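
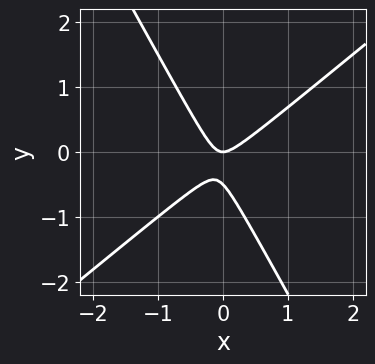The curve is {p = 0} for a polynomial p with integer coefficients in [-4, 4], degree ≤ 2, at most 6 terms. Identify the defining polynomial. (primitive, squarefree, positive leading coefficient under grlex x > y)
The degree is 2 — the shape is more complex than any degree-1 curve.
From the axis intercepts and sections: it meets the y-axis at y = 0 (among the integer gridlines); it crosses the x-axis at the gridline x = 0.
Together with the visible shape, these determine p as stated.

3*x^2 - 2*x*y - 2*y^2 - y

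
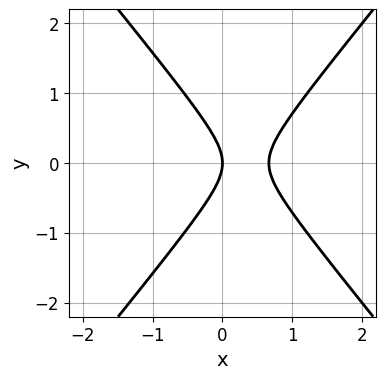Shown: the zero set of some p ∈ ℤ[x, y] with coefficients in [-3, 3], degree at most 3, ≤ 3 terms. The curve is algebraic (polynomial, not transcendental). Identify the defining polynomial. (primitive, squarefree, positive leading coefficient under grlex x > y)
(a) Degree: no degree-1 curve has this shape, so deg p = 2.
(b) Symmetries: mirror symmetry y ↦ −y ⇒ only even powers of y.
(c) Reading off the gridlines: one y-axis crossing is at y = 0; it crosses the x-axis at the gridline x = 0.
(d) Fitting integer coefficients to these (and the overall shape) gives p.

3*x^2 - 2*y^2 - 2*x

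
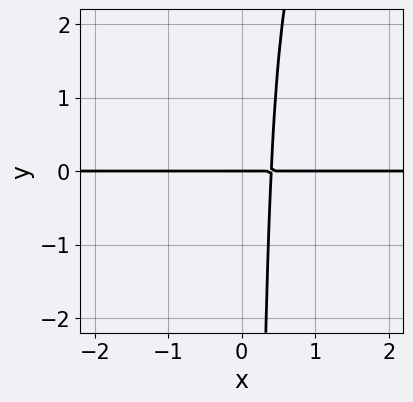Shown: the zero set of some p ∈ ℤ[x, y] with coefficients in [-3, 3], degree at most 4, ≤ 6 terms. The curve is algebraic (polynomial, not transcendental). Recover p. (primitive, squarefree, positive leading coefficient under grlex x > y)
3*x^3*y - x^2*y^2 + 2*x*y - y

First, deg p = 4.
Then, from the axis intercepts and sections: one y-axis crossing is at y = 0; every point of the x-axis in the box is on the curve.
Finally, putting this together gives p.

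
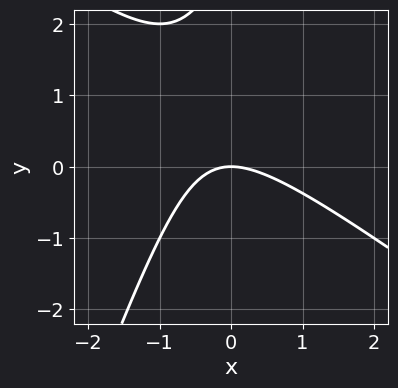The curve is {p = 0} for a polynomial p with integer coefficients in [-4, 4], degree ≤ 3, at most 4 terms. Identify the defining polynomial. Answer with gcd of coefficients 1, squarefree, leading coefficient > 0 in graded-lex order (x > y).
1. The degree is 2 — a generic line meets the curve in up to 2 points.
2. Against the integer gridlines: it meets the x-axis at x = 0 (among the integer gridlines); it meets the y-axis at y = 0 (among the integer gridlines).
3. These observations pin down the coefficients.

2*x^2 + 2*x*y - y^2 + 3*y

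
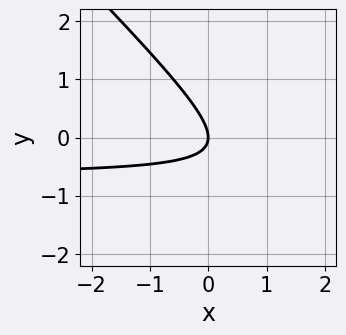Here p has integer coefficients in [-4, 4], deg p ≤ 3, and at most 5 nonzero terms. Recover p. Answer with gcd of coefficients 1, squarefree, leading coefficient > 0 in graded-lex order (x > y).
3*x*y + 3*y^2 + 2*x

deg p = 2. The shape is more complex than any degree-1 curve.
Checking where it meets the axes: one y-axis crossing is at y = 0; one x-axis crossing is at x = 0.
Together with the visible shape, these determine p as stated.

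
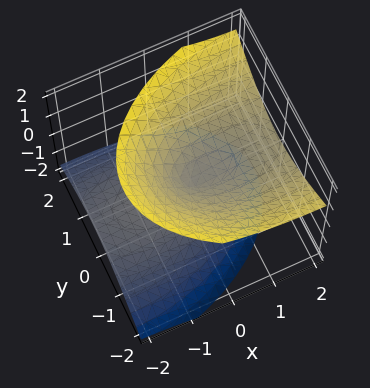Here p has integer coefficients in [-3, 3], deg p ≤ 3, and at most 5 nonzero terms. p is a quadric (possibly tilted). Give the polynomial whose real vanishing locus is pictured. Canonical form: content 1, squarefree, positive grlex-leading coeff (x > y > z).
x^2 - 3*x*z + 3*y^2 + y*z - 3*z^2

(a) Degree: no degree-1 surface has this shape, so deg p = 2.
(b) From the axis intercepts and sections: it meets the z-axis at z = 0 (among the integer gridlines); it crosses the y-axis at the gridline y = 0.
(c) Matching integer coefficients to the picture gives p.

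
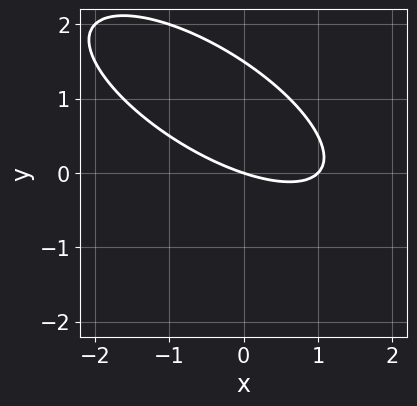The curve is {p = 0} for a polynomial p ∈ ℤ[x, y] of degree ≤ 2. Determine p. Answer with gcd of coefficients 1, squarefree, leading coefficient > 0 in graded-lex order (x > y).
x^2 + 2*x*y + 2*y^2 - x - 3*y

(a) deg p = 2. No degree-1 curve has this shape.
(b) From the visible intercepts: the x-axis gridline crossings are at x ∈ {0, 1}; one y-axis crossing is at y = 0.
(c) Together with the visible shape, these determine p as stated.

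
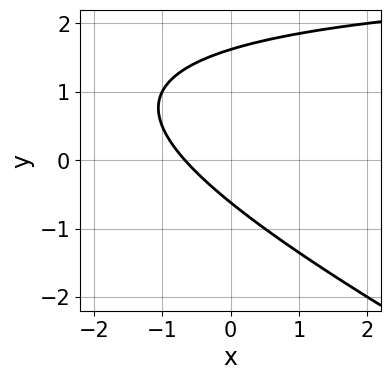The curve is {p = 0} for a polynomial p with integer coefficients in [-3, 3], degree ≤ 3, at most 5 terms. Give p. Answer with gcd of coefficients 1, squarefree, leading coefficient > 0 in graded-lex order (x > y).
x*y + 2*y^2 - 3*x - 2*y - 2

deg p = 2.
The integer polynomial consistent with all of this is the stated p.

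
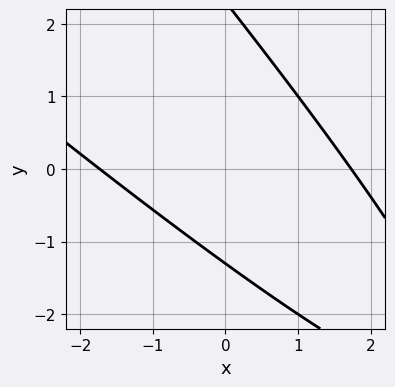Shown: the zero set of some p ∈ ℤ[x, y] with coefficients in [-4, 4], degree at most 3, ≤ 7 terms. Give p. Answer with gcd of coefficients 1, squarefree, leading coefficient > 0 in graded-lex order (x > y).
x^2 + 2*x*y + y^2 - y - 3

First, degree: no degree-1 curve has this shape, so deg p = 2.
Finally, solving for integer coefficients yields p as stated.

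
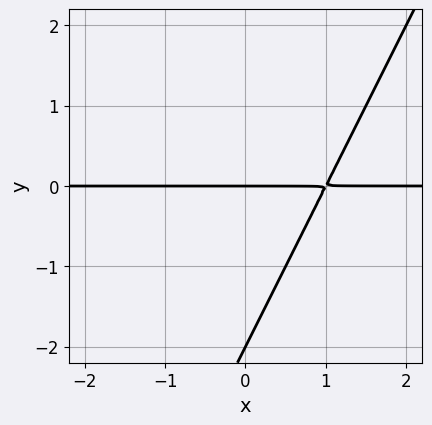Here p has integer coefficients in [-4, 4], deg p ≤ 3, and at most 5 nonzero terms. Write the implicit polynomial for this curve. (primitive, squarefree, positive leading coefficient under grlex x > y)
First, the degree is 2 — a generic line meets the curve in up to 2 points.
Next, from the axis intercepts and sections: the visible x-axis segment lies entirely on the curve; the y-axis gridline crossings are at y ∈ {-2, 0}.
Finally, the integer polynomial consistent with all of this is the stated p.

2*x*y - y^2 - 2*y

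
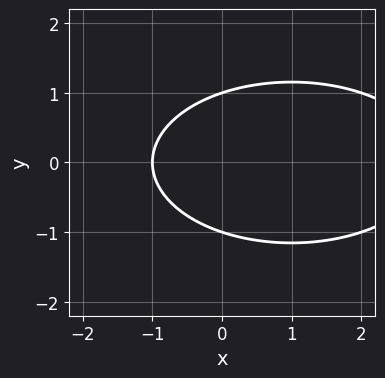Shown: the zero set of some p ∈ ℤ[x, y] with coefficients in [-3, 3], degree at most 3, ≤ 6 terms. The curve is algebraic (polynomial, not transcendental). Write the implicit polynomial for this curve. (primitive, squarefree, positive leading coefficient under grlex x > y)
x^2 + 3*y^2 - 2*x - 3

1. The degree is 2 — no degree-1 curve has this shape.
2. Symmetries: the y ↦ −y reflection is a symmetry, so y appears only in even powers.
3. Checking where it meets the axes: the y-axis gridline crossings are at y ∈ {-1, 1}; it crosses the x-axis at the gridline x = -1.
4. Matching integer coefficients to the picture gives p.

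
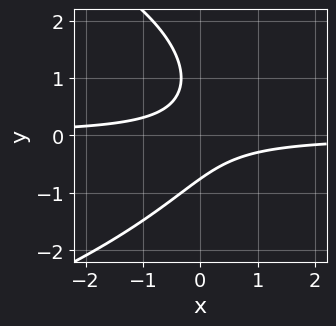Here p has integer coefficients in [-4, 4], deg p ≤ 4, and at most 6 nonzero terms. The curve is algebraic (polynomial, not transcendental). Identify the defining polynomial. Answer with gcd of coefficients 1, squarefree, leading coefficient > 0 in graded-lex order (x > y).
Degree: the shape is more complex than any degree-2 curve, so deg p = 3.
Reading off the gridlines: the curve avoids every integer x-axis point in the box.
Matching integer coefficients to the picture gives p.

y^3 + 3*x*y - y^2 + 1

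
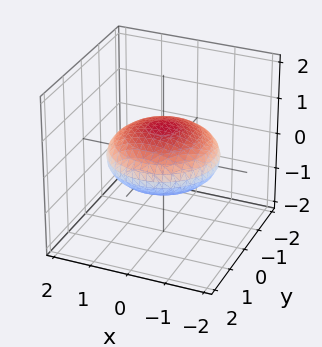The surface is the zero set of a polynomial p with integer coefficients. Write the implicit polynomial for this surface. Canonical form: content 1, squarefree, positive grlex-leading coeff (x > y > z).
1. The degree is 2 — a closed, bounded, convex surface; a quadric.
2. Symmetries: mirror symmetry z ↦ −z ⇒ only even powers of z; the surface is invariant under rotation about z: p = q(x² + y², z).
3. From the visible intercepts: a circular section at z = 0 has radius between 1 and 2.
4. The integer polynomial consistent with all of this is the stated p.

x^2 + y^2 + 3*z^2 - 2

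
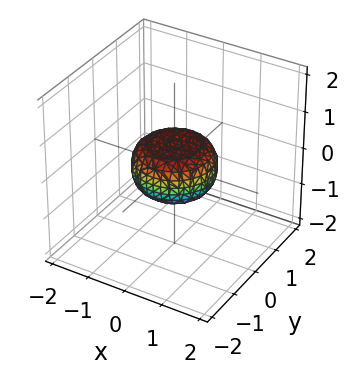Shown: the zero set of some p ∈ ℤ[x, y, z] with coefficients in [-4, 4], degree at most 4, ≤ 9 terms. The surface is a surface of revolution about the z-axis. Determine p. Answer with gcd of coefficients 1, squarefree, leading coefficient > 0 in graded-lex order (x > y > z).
2*x^4 + 4*x^2*y^2 + 2*y^4 - x^2 - y^2 + 3*z^2 - 1

First, degree: a generic line meets the surface in up to 4 points, so deg p = 4.
Next, symmetry: every cross-section ⟂ z is a circle, so x, y appear only via x² + y².
Then, reading off the gridlines: among the integer gridlines, it crosses the y-axis at y ∈ {-1, 1}; among the integer gridlines, it crosses the x-axis at x ∈ {-1, 1}.
Finally, fitting integer coefficients to these (and the overall shape) gives p.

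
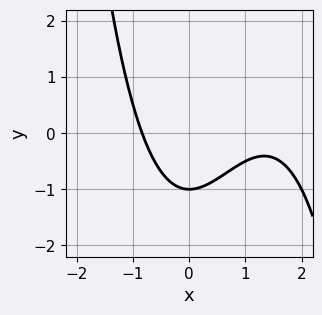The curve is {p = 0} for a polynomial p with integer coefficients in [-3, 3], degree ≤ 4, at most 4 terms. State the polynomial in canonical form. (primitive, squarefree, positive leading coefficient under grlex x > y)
Degree: no degree-2 curve has this shape, so deg p = 3.
Observable constraints: it crosses the y-axis at the gridline y = -1.
Together with the visible shape, these determine p as stated.

x^3 - 2*x^2 + 2*y + 2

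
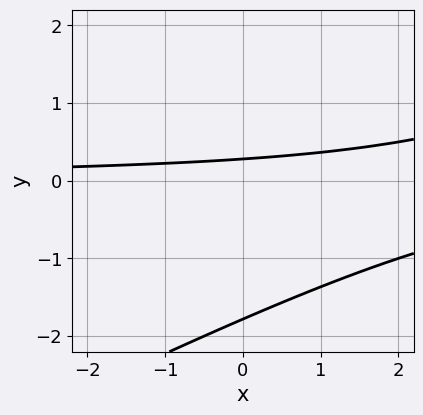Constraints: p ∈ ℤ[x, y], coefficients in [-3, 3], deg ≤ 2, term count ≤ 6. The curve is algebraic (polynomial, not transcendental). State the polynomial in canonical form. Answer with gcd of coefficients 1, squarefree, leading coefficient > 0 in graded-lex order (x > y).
First, the degree is 2 — a generic line meets the curve in up to 2 points.
Then, reading off the gridlines: it misses every integer gridline on the x-axis.
Finally, together with the visible shape, these determine p as stated.

x*y - 2*y^2 - 3*y + 1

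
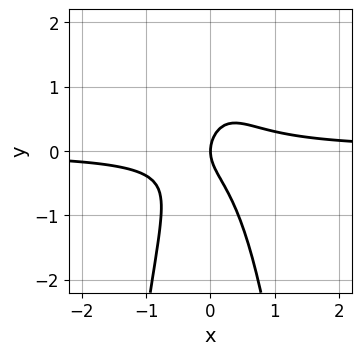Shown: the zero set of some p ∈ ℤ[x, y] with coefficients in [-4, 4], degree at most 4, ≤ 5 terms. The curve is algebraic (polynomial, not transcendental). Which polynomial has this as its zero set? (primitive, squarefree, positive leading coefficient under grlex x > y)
3*x^2*y + y^2 - x

The degree is 3 — a generic line meets the curve in up to 3 points.
Checking where it meets the axes: it crosses the y-axis at the gridline y = 0; it crosses the x-axis at the gridline x = 0.
The integer polynomial consistent with all of this is the stated p.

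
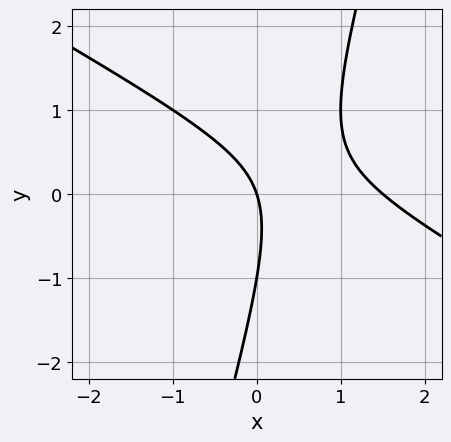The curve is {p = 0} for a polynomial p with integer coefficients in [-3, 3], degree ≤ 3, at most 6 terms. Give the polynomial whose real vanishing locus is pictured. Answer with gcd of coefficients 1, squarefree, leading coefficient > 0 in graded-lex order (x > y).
(a) deg p = 2. No degree-1 curve has this shape.
(b) From the axis intercepts and sections: the y-axis gridline crossings are at y ∈ {-1, 0}; it crosses the x-axis at the gridline x = 0.
(c) Solving for integer coefficients yields p as stated.

2*x^2 + 3*x*y - y^2 - 3*x - y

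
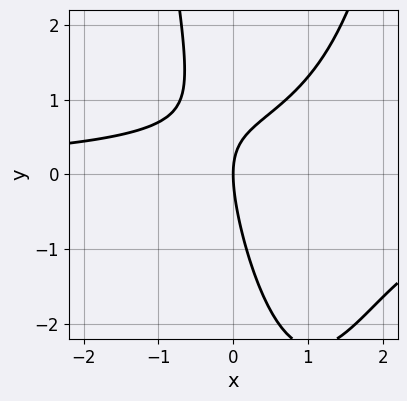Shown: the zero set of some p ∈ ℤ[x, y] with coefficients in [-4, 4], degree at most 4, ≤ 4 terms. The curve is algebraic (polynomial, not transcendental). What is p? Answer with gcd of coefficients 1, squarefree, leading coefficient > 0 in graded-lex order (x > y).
2*x^2*y - 3*x*y - y^2 + 3*x

First, deg p = 3.
Then, from the visible intercepts: one y-axis crossing is at y = 0; it meets the x-axis at x = 0 (among the integer gridlines).
Finally, assembling these constraints gives the stated polynomial.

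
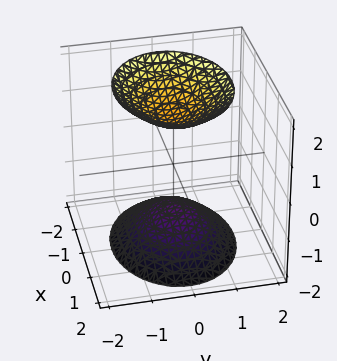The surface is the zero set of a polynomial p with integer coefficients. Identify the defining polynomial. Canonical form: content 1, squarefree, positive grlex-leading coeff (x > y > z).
First, I count 2 distinct pieces.
Next, deg p = 2.
Next, symmetries: the z ↦ −z reflection is a symmetry, so z appears only in even powers; it's symmetric under x → −x, forcing even powers of x; it's symmetric under y → −y, forcing even powers of y.
Then, from the visible intercepts: it misses every integer gridline on the y-axis; the surface avoids every integer x-axis point in the box.
Finally, fitting integer coefficients to these (and the overall shape) gives p.

2*x^2 + 3*y^2 - 2*z^2 + 3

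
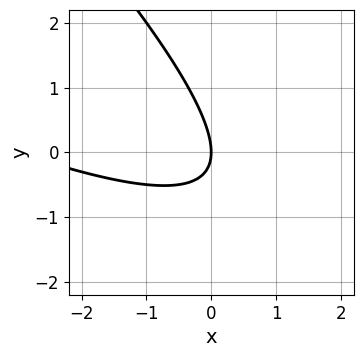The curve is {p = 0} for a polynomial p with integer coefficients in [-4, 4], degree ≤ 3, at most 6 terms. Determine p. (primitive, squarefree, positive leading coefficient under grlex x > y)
x^2 + 3*x*y + 2*y^2 + 3*x

deg p = 2. No degree-1 curve has this shape.
Against the integer gridlines: it crosses the y-axis at the gridline y = 0; one x-axis crossing is at x = 0.
Solving for integer coefficients yields p as stated.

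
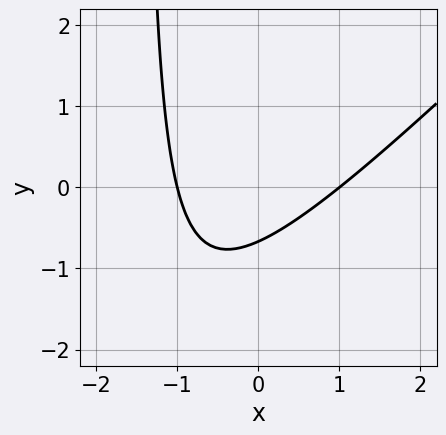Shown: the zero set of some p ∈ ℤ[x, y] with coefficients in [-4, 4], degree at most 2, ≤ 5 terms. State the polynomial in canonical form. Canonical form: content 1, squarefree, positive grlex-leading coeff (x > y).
2*x^2 - 2*x*y - 3*y - 2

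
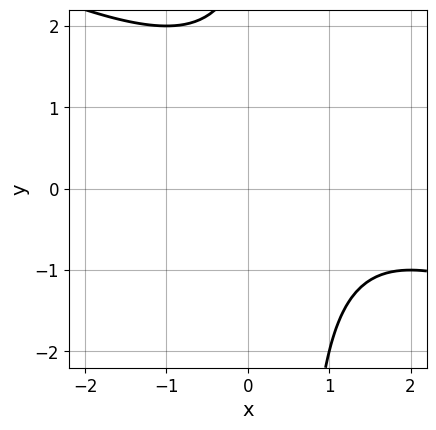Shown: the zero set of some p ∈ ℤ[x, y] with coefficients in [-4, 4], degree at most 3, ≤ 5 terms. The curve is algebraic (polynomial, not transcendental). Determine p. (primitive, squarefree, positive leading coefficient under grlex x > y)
1. The degree is 2 — no degree-1 curve has this shape.
2. Observable constraints: it misses every integer gridline on the x-axis; no y-intercept at any integer in the box.
3. These observations pin down the coefficients.

x^2 + 2*x*y - 2*x - y + 3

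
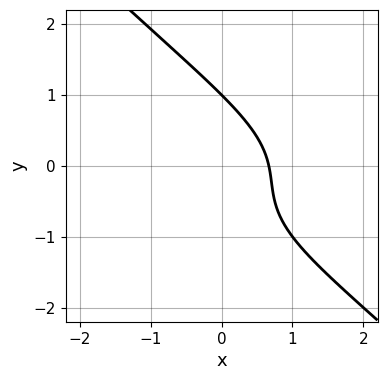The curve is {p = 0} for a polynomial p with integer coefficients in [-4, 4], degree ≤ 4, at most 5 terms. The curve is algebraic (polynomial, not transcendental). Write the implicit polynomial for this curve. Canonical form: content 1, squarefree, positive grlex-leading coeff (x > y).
1. The degree is 3 — no degree-2 curve has this shape.
2. Checking where it meets the axes: one y-axis crossing is at y = 1.
3. These observations pin down the coefficients.

2*x*y^2 + 2*y^3 + x*y + 3*x - 2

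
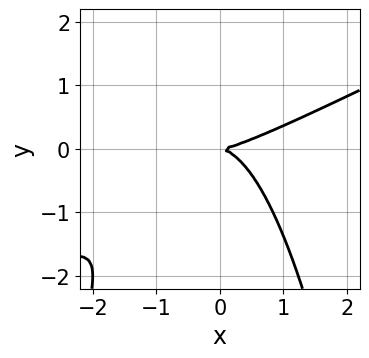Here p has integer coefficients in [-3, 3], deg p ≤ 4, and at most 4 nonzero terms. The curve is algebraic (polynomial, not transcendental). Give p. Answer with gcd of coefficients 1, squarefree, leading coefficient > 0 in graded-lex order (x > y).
x^3 - 2*x^2*y - 2*y^2

First, deg p = 3. The shape is more complex than any degree-2 curve.
Then, observable constraints: one x-axis crossing is at x = 0; it crosses the y-axis at the gridline y = 0.
Finally, matching integer coefficients to the picture gives p.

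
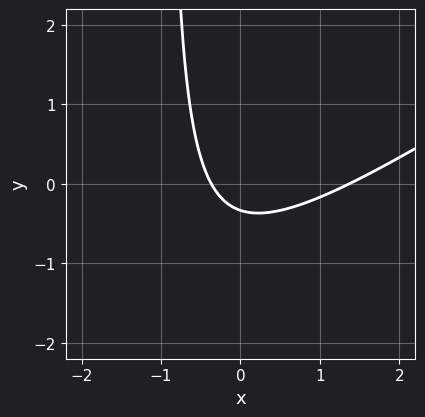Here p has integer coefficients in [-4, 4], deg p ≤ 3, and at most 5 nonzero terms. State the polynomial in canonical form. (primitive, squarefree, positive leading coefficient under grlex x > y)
First, degree: the shape is more complex than any degree-1 curve, so deg p = 2.
Finally, the integer polynomial consistent with all of this is the stated p.

2*x^2 - 3*x*y - 2*x - 3*y - 1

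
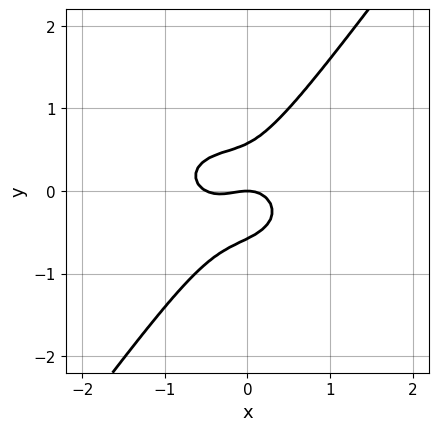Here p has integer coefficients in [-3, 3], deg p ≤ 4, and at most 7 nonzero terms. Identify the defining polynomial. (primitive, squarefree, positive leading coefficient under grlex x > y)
2*x^3 + 3*x*y^2 - 3*y^3 + x^2 + y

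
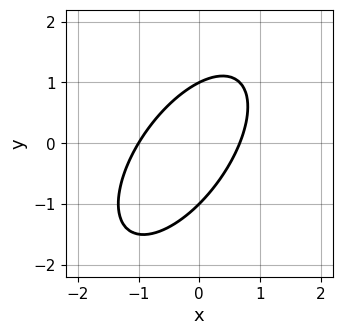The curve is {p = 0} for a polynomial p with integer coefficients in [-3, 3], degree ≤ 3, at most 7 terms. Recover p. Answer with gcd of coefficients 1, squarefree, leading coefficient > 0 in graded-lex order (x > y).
(a) Degree: no degree-1 curve has this shape, so deg p = 2.
(b) Checking where it meets the axes: among the integer gridlines, it crosses the y-axis at y ∈ {-1, 1}; it crosses the x-axis at the gridline x = -1.
(c) Assembling these constraints gives the stated polynomial.

3*x^2 - 3*x*y + 2*y^2 + x - 2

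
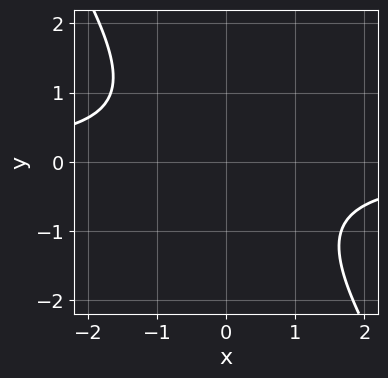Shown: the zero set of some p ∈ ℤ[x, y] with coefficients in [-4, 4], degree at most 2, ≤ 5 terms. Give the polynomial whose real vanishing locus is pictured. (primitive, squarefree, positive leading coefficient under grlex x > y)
3*x*y + 2*y^2 + 3

1. Degree: no degree-1 curve has this shape, so deg p = 2.
2. Reading off the gridlines: it misses every integer gridline on the y-axis; no x-intercept at any integer in the box.
3. Putting this together gives p.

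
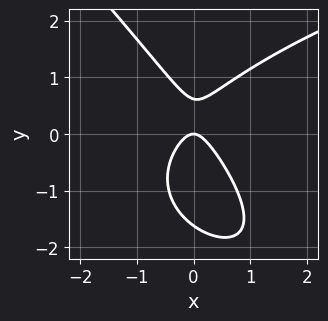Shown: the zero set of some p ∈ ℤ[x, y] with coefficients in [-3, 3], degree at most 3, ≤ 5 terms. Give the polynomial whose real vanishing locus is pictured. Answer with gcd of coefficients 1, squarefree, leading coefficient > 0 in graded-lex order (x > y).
x*y^2 + y^3 - 3*x^2 + y^2 - y

1. Degree: the shape is more complex than any degree-2 curve, so deg p = 3.
2. Observable constraints: it crosses the x-axis at the gridline x = 0; it meets the y-axis at y = 0 (among the integer gridlines).
3. Matching integer coefficients to the picture gives p.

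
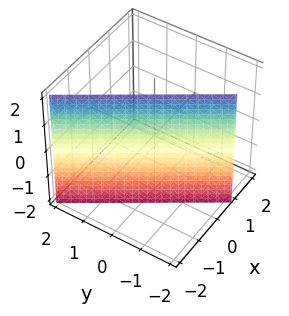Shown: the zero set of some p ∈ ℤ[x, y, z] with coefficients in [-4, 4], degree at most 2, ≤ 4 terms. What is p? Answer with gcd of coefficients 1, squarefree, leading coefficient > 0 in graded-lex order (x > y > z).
3*x + 2*y + 2

(a) deg p = 1.
(b) From the axis intercepts and sections: it meets the y-axis at y = -1 (among the integer gridlines); no z-intercept at any integer in the box.
(c) Putting this together gives p.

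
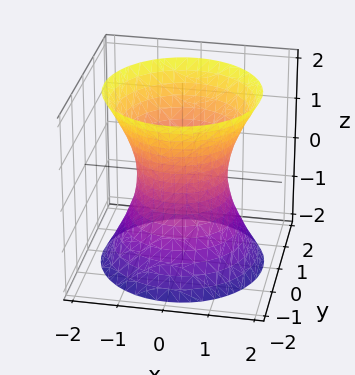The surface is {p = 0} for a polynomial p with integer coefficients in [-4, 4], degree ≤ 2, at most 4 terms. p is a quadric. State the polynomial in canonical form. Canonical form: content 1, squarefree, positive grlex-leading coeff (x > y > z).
2*x^2 + 2*y^2 - z^2 - 2

deg p = 2. An hourglass — one-sheet hyperboloid; a quadric.
Symmetries: the z ↦ −z reflection is a symmetry, so z appears only in even powers; the surface is invariant under rotation about z: p = q(x² + y², z).
From the axis intercepts and sections: the x-axis gridline crossings are at x ∈ {-1, 1}; among the integer gridlines, it crosses the y-axis at y ∈ {-1, 1}; no z-intercept at any integer in the box.
Putting this together gives p.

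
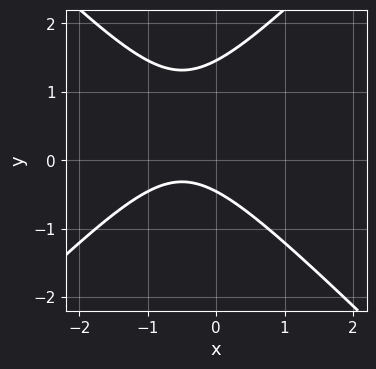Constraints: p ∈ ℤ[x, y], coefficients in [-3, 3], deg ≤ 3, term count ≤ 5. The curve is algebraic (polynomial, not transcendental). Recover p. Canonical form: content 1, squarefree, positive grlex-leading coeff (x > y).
1. deg p = 2.
2. Checking where it meets the axes: the curve avoids every integer x-axis point in the box.
3. The integer polynomial consistent with all of this is the stated p.

3*x^2 - 3*y^2 + 3*x + 3*y + 2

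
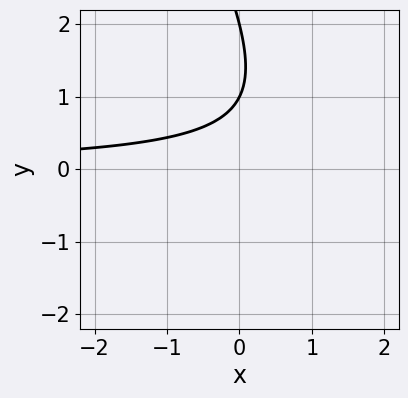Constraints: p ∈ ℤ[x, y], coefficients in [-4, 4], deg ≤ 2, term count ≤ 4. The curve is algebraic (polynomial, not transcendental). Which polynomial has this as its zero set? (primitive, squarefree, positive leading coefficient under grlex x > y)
2*x*y + y^2 - 3*y + 2

Degree: no degree-1 curve has this shape, so deg p = 2.
From the visible intercepts: among the integer gridlines, it crosses the y-axis at y ∈ {1, 2}; the curve avoids every integer x-axis point in the box.
These observations pin down the coefficients.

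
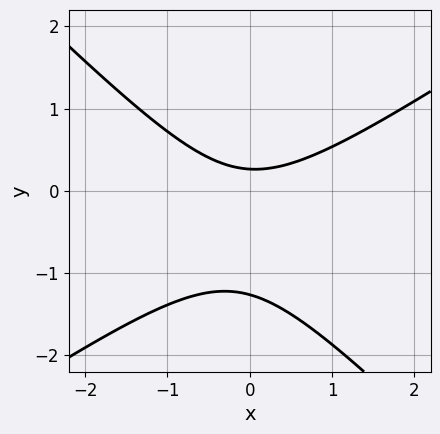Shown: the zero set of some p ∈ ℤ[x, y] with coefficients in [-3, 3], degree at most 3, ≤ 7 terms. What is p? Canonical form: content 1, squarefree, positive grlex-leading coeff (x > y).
2*x^2 - x*y - 3*y^2 - 3*y + 1

1. The degree is 2 — no degree-1 curve has this shape.
2. From the axis intercepts and sections: the curve avoids every integer x-axis point in the box.
3. Together with the visible shape, these determine p as stated.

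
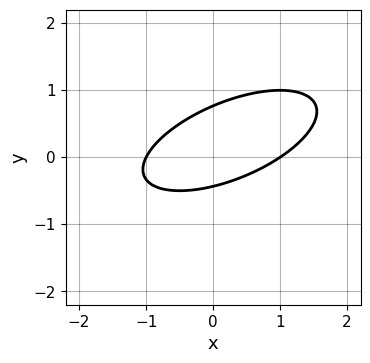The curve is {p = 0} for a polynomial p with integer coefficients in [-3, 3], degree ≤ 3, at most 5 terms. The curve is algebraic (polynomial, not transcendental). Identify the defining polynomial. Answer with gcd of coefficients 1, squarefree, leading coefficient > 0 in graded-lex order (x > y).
x^2 - 2*x*y + 3*y^2 - y - 1

(a) Degree: a generic line meets the curve in up to 2 points, so deg p = 2.
(b) From the axis intercepts and sections: among the integer gridlines, it crosses the x-axis at x ∈ {-1, 1}.
(c) Together with the visible shape, these determine p as stated.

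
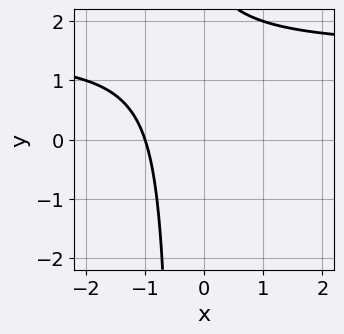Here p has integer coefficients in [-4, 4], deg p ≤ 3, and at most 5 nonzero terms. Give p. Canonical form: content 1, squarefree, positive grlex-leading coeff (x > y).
The degree is 2 — no degree-1 curve has this shape.
Against the integer gridlines: one x-axis crossing is at x = -1; it misses every integer gridline on the y-axis.
Putting this together gives p.

2*x*y - 3*x + y - 3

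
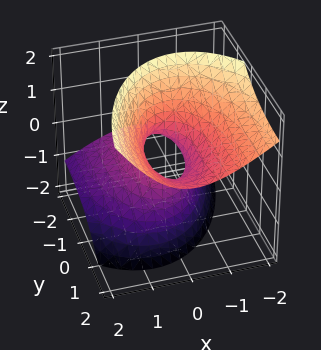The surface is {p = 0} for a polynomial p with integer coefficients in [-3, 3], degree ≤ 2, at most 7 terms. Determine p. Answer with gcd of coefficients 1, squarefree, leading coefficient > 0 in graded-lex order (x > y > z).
First, the degree is 2 — the shape is more complex than any degree-1 surface.
Then, against the integer gridlines: no z-intercept at any integer in the box; the y-axis gridline crossings are at y ∈ {-1, 1}.
Finally, the integer polynomial consistent with all of this is the stated p.

3*x^2 + 2*x*z + y^2 - 3*y*z - 2*z^2 - 1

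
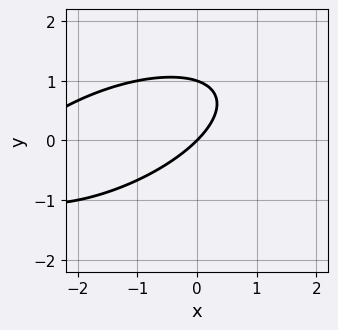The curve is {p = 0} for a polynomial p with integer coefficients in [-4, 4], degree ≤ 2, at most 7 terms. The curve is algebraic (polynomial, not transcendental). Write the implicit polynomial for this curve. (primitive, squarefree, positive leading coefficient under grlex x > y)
(a) Degree: no degree-1 curve has this shape, so deg p = 2.
(b) From the axis intercepts and sections: the y-axis gridline crossings are at y ∈ {0, 1}; one x-axis crossing is at x = 0.
(c) The integer polynomial consistent with all of this is the stated p.

x^2 - 2*x*y + 3*y^2 + 3*x - 3*y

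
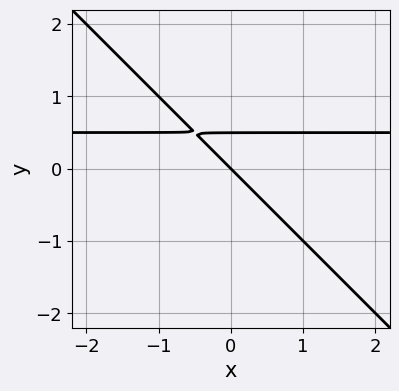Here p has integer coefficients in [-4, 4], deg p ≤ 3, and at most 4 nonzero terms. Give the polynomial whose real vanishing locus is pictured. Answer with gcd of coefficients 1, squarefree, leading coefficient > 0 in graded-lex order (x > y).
1. The degree is 2 — the shape is more complex than any degree-1 curve.
2. Checking where it meets the axes: it meets the x-axis at x = 0 (among the integer gridlines); one y-axis crossing is at y = 0.
3. Fitting integer coefficients to these (and the overall shape) gives p.

2*x*y + 2*y^2 - x - y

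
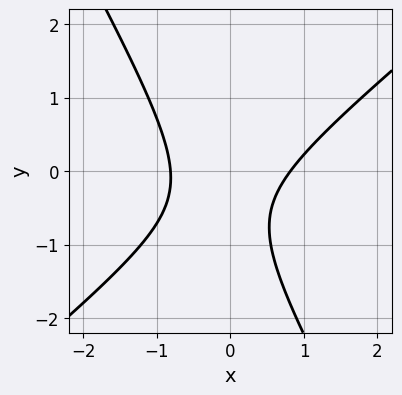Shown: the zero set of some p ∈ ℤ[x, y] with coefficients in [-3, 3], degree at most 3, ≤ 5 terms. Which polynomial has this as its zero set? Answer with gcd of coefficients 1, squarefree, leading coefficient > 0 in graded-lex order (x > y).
3*x^2 - 2*x*y - 2*y^2 - 2*y - 2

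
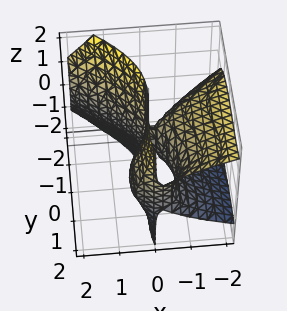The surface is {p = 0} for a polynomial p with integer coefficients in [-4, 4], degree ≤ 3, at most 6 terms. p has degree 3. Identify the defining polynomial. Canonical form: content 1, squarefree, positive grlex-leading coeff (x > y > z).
3*x*z^2 + y^3 + 3*x^2 - 2*y^2

The degree is 3 — the shape is more complex than any degree-2 surface.
Against the integer gridlines: the y-axis gridline crossings are at y ∈ {0, 2}; every point of the z-axis in the box is on the surface; it meets the x-axis at x = 0 (among the integer gridlines).
The integer polynomial consistent with all of this is the stated p.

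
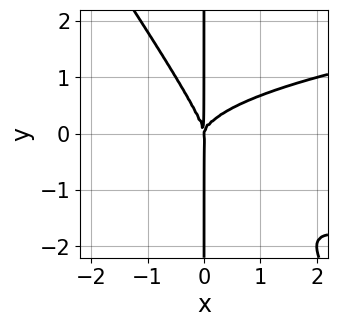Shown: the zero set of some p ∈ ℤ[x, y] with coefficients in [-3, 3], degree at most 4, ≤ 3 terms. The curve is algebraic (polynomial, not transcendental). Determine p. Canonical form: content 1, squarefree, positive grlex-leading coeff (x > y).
3*x^2*y^2 + 2*x*y^3 - 2*x^3

First, degree: a generic line meets the curve in up to 4 points, so deg p = 4.
Next, against the integer gridlines: it meets the x-axis at x = 0 (among the integer gridlines); every point of the y-axis in the box is on the curve.
Finally, together with the visible shape, these determine p as stated.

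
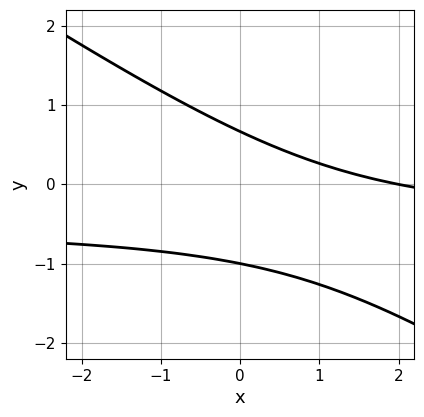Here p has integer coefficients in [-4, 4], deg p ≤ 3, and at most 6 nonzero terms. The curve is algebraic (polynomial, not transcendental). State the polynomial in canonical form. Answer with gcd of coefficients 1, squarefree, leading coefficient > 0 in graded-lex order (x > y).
(a) deg p = 2. A generic line meets the curve in up to 2 points.
(b) From the axis intercepts and sections: one y-axis crossing is at y = -1; one x-axis crossing is at x = 2.
(c) Fitting integer coefficients to these (and the overall shape) gives p.

2*x*y + 3*y^2 + x + y - 2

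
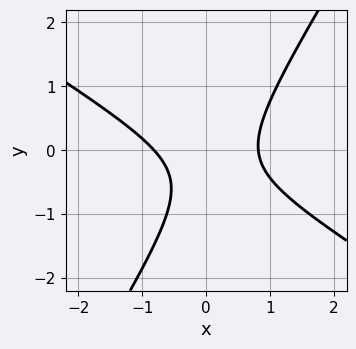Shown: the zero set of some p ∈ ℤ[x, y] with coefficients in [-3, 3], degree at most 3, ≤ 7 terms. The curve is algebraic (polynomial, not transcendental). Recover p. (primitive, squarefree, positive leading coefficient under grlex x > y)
Degree: a generic line meets the curve in up to 2 points, so deg p = 2.
Checking where it meets the axes: it misses every integer gridline on the y-axis.
Solving for integer coefficients yields p as stated.

3*x^2 + 3*x*y - 3*y^2 - 2*y - 2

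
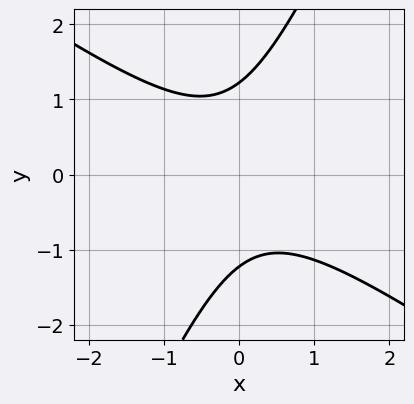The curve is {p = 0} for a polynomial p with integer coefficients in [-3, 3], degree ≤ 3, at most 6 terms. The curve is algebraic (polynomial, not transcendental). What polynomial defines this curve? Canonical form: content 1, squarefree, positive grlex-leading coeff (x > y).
3*x^2 + 3*x*y - 2*y^2 + 3

1. Degree: the shape is more complex than any degree-1 curve, so deg p = 2.
2. Against the integer gridlines: no x-intercept at any integer in the box.
3. Matching integer coefficients to the picture gives p.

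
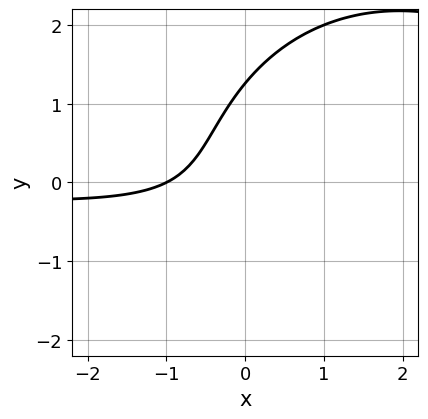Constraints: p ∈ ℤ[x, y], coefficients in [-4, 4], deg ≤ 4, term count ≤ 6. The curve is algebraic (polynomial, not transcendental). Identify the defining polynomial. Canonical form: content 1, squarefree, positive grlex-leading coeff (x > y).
x^2*y + y^3 - 3*x*y - 2*x - 2

First, the degree is 3 — no degree-2 curve has this shape.
Next, from the axis intercepts and sections: it meets the x-axis at x = -1 (among the integer gridlines).
Finally, assembling these constraints gives the stated polynomial.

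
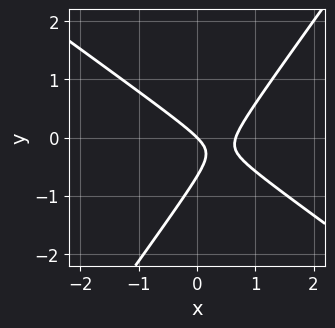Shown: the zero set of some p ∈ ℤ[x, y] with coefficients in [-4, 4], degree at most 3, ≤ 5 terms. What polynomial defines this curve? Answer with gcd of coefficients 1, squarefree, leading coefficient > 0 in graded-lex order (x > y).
3*x^2 + 2*x*y - 3*y^2 - 2*x - 2*y

Degree: the shape is more complex than any degree-1 curve, so deg p = 2.
From the visible intercepts: it meets the x-axis at x = 0 (among the integer gridlines); one y-axis crossing is at y = 0.
Assembling these constraints gives the stated polynomial.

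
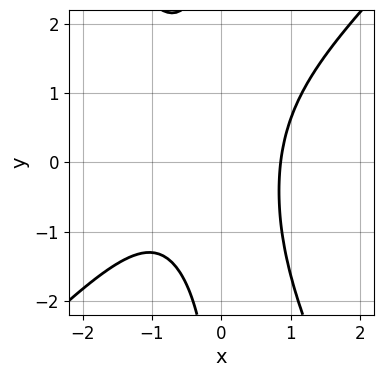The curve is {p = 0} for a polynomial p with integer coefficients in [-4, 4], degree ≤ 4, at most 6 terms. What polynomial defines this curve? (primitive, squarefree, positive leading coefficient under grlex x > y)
2*x^3 - x^2*y - x*y^2 + x^2 - 2

1. Degree: no degree-2 curve has this shape, so deg p = 3.
2. Checking where it meets the axes: it misses every integer gridline on the y-axis.
3. Matching integer coefficients to the picture gives p.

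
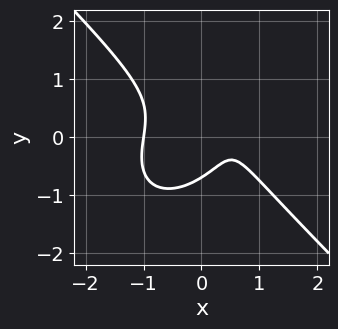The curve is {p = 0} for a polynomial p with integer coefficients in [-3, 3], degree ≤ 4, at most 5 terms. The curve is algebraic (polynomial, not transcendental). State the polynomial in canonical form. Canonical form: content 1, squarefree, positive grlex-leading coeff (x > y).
3*x^3 + 3*y^3 + x*y - 2*x + 1

First, the degree is 3 — a generic line meets the curve in up to 3 points.
Next, checking where it meets the axes: it meets the x-axis at x = -1 (among the integer gridlines).
Finally, matching integer coefficients to the picture gives p.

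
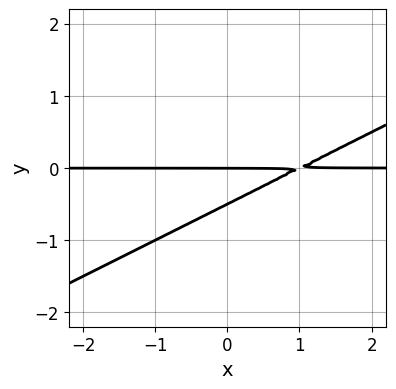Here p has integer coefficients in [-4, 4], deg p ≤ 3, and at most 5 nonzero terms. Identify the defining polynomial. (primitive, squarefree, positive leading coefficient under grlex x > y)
(a) deg p = 2. No degree-1 curve has this shape.
(b) Checking where it meets the axes: every point of the x-axis in the box is on the curve; it meets the y-axis at y = 0 (among the integer gridlines).
(c) Fitting integer coefficients to these (and the overall shape) gives p.

x*y - 2*y^2 - y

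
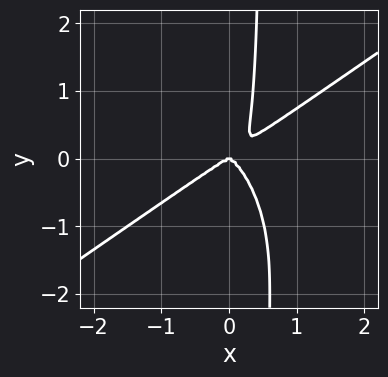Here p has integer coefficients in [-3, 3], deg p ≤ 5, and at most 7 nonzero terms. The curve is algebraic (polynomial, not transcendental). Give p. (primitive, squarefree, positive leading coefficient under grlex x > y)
1. Degree: the shape is more complex than any degree-3 curve, so deg p = 4.
2. Observable constraints: it crosses the y-axis at the gridline y = 0; it meets the x-axis at x = 0 (among the integer gridlines).
3. Fitting integer coefficients to these (and the overall shape) gives p.

3*x^4 - 2*x^3*y - 2*x^2*y^2 - 2*x*y^3 + y^3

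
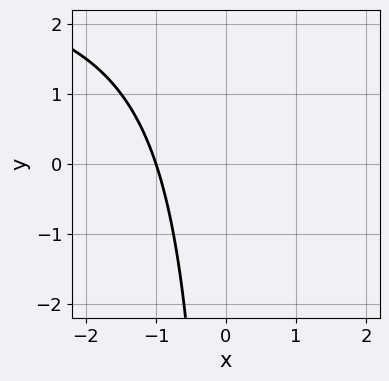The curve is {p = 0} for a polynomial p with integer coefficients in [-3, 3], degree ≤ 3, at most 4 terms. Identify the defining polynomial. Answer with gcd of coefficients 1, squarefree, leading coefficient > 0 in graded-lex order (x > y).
Degree: no degree-1 curve has this shape, so deg p = 2.
From the visible intercepts: it meets the x-axis at x = -1 (among the integer gridlines); the curve avoids every integer y-axis point in the box.
Assembling these constraints gives the stated polynomial.

x*y - 3*x - 3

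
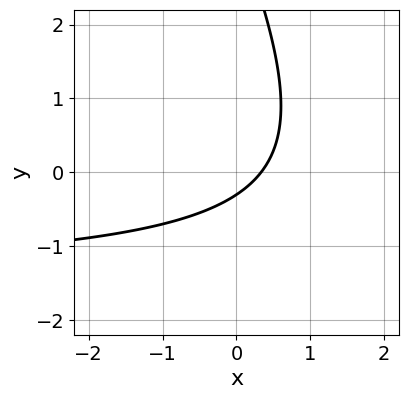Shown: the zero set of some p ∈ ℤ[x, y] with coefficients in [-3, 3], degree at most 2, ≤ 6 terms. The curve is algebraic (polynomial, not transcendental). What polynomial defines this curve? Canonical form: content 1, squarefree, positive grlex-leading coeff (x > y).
2*x*y + y^2 + 3*x - 3*y - 1

(a) deg p = 2. No degree-1 curve has this shape.
(b) Solving for integer coefficients yields p as stated.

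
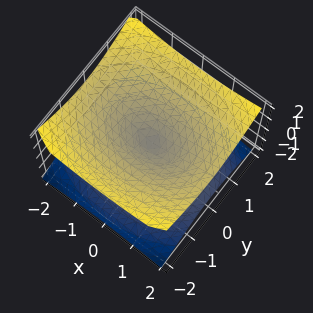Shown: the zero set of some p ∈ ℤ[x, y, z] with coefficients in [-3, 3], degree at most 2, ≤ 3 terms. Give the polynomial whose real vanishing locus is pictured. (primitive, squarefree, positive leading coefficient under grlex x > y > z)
Degree: two nappes meeting at a single point; a quadric, so deg p = 2.
Symmetries: it's symmetric under x → −x, forcing even powers of x; mirror symmetry y ↦ −y ⇒ only even powers of y; the z ↦ −z reflection is a symmetry, so z appears only in even powers.
From the axis intercepts and sections: it crosses the x-axis at the gridline x = 0; one z-axis crossing is at z = 0; it crosses the y-axis at the gridline y = 0.
Solving for integer coefficients yields p as stated.

x^2 + 2*y^2 - 3*z^2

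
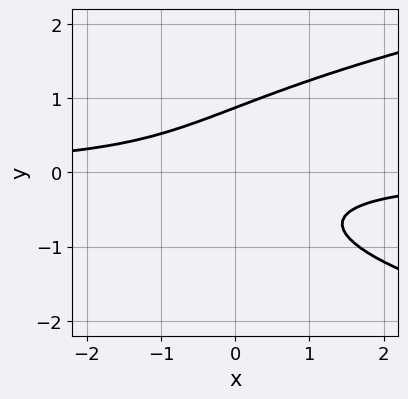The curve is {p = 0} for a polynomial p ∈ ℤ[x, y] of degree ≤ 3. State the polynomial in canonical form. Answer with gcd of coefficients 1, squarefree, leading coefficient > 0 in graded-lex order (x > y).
3*y^3 - 3*x*y - 2

Degree: the shape is more complex than any degree-2 curve, so deg p = 3.
Observable constraints: it misses every integer gridline on the x-axis.
Fitting integer coefficients to these (and the overall shape) gives p.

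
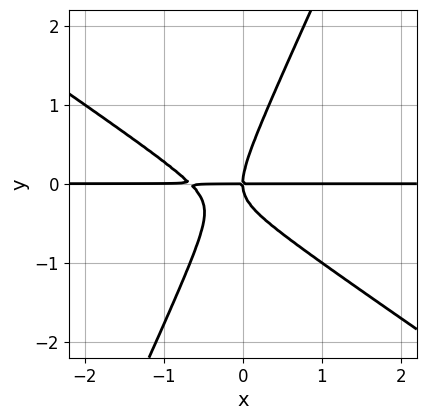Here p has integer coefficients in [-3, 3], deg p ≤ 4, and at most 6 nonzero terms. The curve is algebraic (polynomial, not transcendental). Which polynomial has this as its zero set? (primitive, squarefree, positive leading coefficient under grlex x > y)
First, degree: the shape is more complex than any degree-2 curve, so deg p = 3.
Next, against the integer gridlines: every point of the x-axis in the box is on the curve; one y-axis crossing is at y = 0.
Finally, together with the visible shape, these determine p as stated.

3*x^2*y + 3*x*y^2 - 2*y^3 + 2*x*y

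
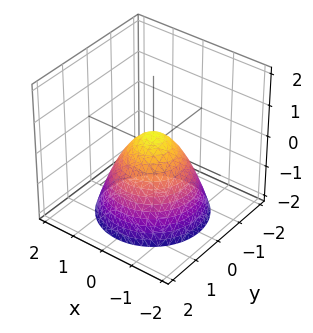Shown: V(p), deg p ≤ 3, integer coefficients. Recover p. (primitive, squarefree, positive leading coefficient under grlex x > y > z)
3*x^2 + 3*y^2 + 3*z - 1

(a) Degree: the shape is more complex than any degree-1 surface, so deg p = 2.
(b) By symmetry, the surface is invariant under rotation about z: p = q(x² + y², z).
(c) From the visible intercepts: a circular section at z = 0 has radius between 0 and 1.
(d) Putting this together gives p.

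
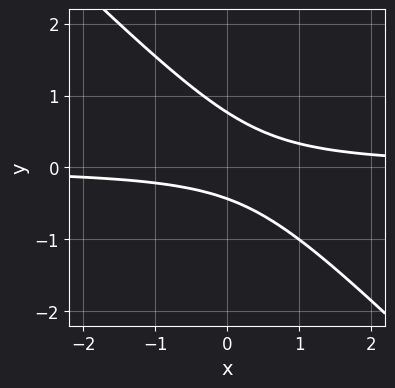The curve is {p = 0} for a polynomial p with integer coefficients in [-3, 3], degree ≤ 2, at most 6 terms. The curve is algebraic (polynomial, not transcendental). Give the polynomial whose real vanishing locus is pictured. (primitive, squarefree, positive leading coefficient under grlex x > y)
deg p = 2.
From the axis intercepts and sections: it misses every integer gridline on the x-axis.
Together with the visible shape, these determine p as stated.

3*x*y + 3*y^2 - y - 1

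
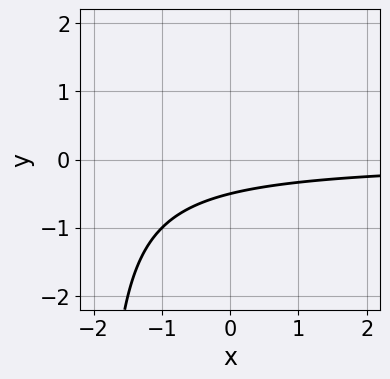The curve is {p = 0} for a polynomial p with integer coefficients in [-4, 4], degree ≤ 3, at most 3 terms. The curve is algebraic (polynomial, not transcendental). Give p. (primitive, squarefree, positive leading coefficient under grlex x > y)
Degree: no degree-1 curve has this shape, so deg p = 2.
Reading off the gridlines: it misses every integer gridline on the x-axis.
Together with the visible shape, these determine p as stated.

x*y + 2*y + 1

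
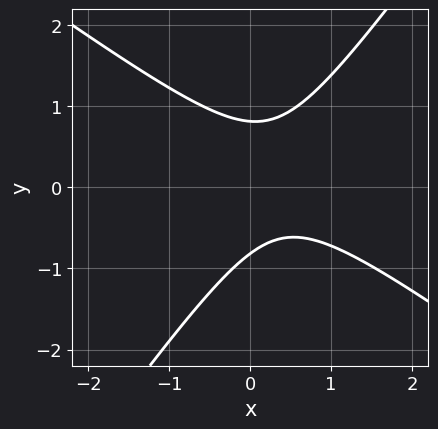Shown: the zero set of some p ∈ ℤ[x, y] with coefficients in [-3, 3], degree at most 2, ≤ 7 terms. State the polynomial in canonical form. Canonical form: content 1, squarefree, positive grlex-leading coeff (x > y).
3*x^2 + 2*x*y - 3*y^2 - 2*x + 2

(a) Degree: no degree-1 curve has this shape, so deg p = 2.
(b) Observable constraints: no x-intercept at any integer in the box.
(c) Fitting integer coefficients to these (and the overall shape) gives p.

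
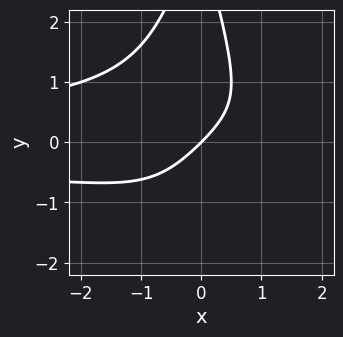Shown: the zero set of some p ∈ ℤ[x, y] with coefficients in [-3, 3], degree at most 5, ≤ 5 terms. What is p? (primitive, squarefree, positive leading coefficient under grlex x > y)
(a) deg p = 4.
(b) Observable constraints: it crosses the y-axis at the gridline y = 0; one x-axis crossing is at x = 0.
(c) These observations pin down the coefficients.

2*x^2*y^2 + y^2 + 3*x - 3*y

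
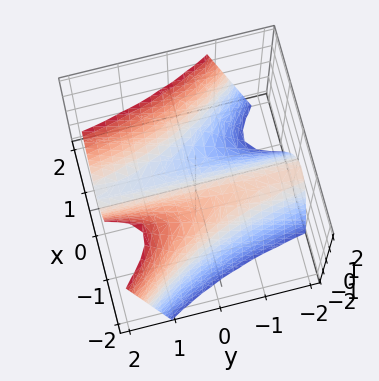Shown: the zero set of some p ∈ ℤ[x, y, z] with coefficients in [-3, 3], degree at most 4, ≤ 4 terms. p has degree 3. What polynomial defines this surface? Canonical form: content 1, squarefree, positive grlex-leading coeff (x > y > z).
2*x^3 + 2*x^2*y - 3*x - 2*z

1. The degree is 3 — no degree-2 surface has this shape.
2. Checking where it meets the axes: every point of the y-axis in the box is on the surface; it crosses the x-axis at the gridline x = 0; one z-axis crossing is at z = 0.
3. These observations pin down the coefficients.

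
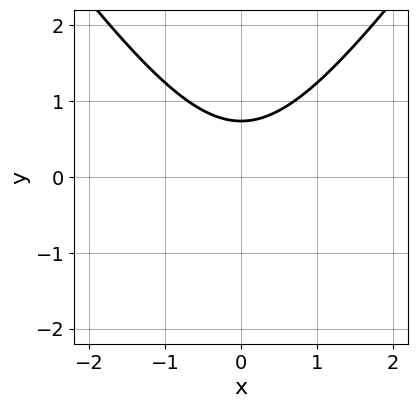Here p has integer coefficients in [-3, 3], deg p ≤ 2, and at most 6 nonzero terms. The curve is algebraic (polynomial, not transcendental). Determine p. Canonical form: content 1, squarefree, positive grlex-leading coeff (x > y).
Degree: the shape is more complex than any degree-1 curve, so deg p = 2.
Symmetries: the x ↦ −x reflection is a symmetry, so x appears only in even powers.
Observable constraints: no x-intercept at any integer in the box.
Assembling these constraints gives the stated polynomial.

2*x^2 - y^2 - 2*y + 2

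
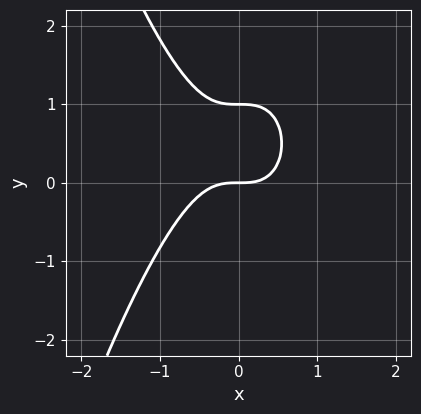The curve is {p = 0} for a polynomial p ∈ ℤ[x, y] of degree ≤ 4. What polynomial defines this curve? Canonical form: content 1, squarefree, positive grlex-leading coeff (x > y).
Degree: a generic line meets the curve in up to 3 points, so deg p = 3.
Checking where it meets the axes: it meets the x-axis at x = 0 (among the integer gridlines); the y-axis gridline crossings are at y ∈ {0, 1}.
Fitting integer coefficients to these (and the overall shape) gives p.

3*x^3 + 2*y^2 - 2*y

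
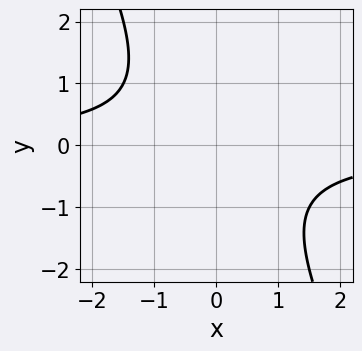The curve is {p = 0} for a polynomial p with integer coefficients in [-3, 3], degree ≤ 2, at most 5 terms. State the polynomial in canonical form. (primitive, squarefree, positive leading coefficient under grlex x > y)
2*x*y + y^2 + 2

The degree is 2 — a generic line meets the curve in up to 2 points.
Checking where it meets the axes: no y-intercept at any integer in the box; no x-intercept at any integer in the box.
Fitting integer coefficients to these (and the overall shape) gives p.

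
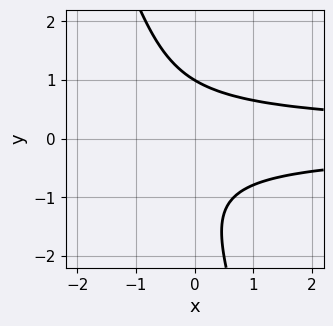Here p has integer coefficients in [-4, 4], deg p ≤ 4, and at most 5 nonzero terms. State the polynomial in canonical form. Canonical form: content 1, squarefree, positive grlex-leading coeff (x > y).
The degree is 3 — the shape is more complex than any degree-2 curve.
From the visible intercepts: no x-intercept at any integer in the box; it crosses the y-axis at the gridline y = 1.
These observations pin down the coefficients.

3*x*y^2 + y^3 + y^2 - 2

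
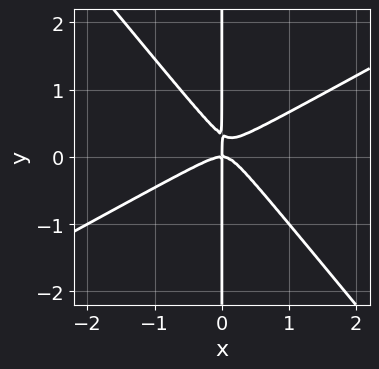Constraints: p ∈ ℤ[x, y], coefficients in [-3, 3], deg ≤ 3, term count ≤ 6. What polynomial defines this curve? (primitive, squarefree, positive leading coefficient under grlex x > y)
2*x^3 - 2*x^2*y - 3*x*y^2 + x*y

First, the degree is 3 — the shape is more complex than any degree-2 curve.
Then, observable constraints: one x-axis crossing is at x = 0; the visible y-axis segment lies entirely on the curve.
Finally, assembling these constraints gives the stated polynomial.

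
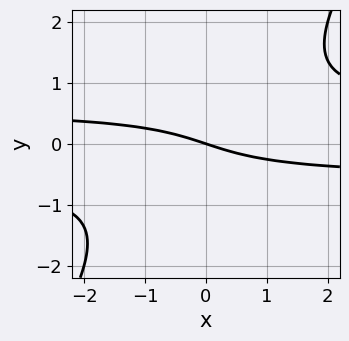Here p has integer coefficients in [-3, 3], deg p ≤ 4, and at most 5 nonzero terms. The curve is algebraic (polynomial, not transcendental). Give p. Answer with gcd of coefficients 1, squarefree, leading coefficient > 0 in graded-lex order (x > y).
3*x*y^2 - 2*y^3 - x - 3*y

(a) deg p = 3. The shape is more complex than any degree-2 curve.
(b) Observable constraints: it meets the x-axis at x = 0 (among the integer gridlines); it meets the y-axis at y = 0 (among the integer gridlines).
(c) These observations pin down the coefficients.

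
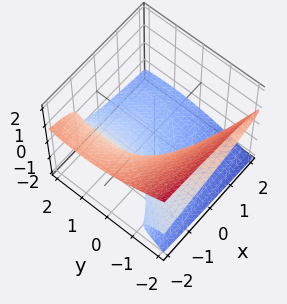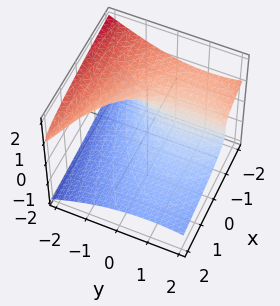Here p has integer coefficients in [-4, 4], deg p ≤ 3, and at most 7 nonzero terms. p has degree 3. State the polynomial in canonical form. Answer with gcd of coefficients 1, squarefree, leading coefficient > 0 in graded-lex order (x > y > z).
The degree is 3 — the shape is more complex than any degree-2 surface.
Against the integer gridlines: one x-axis crossing is at x = -1; it misses every integer gridline on the y-axis.
Solving for integer coefficients yields p as stated.

y^2*z - 3*z^3 - 2*y*z - 2*x - 2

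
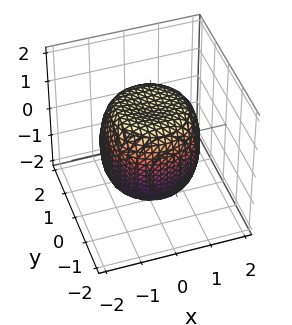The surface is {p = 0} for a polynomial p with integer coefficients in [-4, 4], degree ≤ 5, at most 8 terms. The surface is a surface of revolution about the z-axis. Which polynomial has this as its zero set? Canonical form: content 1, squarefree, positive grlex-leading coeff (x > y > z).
(a) deg p = 4. The shape is more complex than any degree-3 surface.
(b) Symmetries: the z-axis is an axis of rotation, so x and y enter only as x² + y².
(c) Checking where it meets the axes: a circular section at z = -1 has radius between 1 and 2.
(d) Assembling these constraints gives the stated polynomial.

2*x^4 + 4*x^2*y^2 + 2*y^4 - 2*x^2 - 2*y^2 + 2*z^2 - 3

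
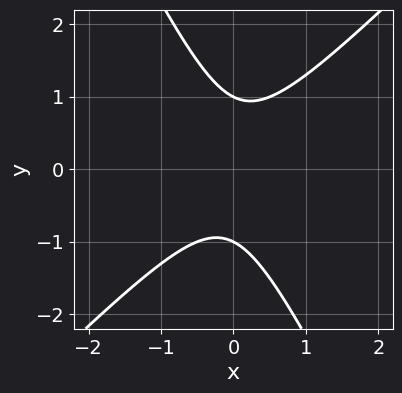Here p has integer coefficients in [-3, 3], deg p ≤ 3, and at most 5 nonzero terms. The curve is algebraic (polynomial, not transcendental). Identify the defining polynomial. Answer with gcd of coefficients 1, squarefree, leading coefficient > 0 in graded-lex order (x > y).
2*x^2 - x*y - y^2 + 1

deg p = 2. The shape is more complex than any degree-1 curve.
From the visible intercepts: it misses every integer gridline on the x-axis; among the integer gridlines, it crosses the y-axis at y ∈ {-1, 1}.
These observations pin down the coefficients.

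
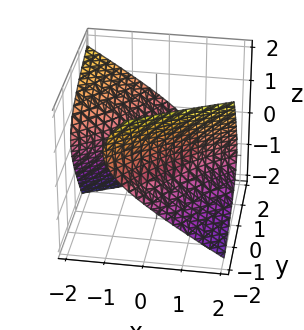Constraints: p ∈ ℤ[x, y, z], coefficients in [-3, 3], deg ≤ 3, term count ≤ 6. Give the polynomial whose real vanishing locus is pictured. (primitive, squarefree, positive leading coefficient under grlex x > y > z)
First, there are 2 components. They look like related sheets of one shape, so recover p as a whole.
Next, deg p = 2. A generic line meets the surface in up to 2 points.
Then, against the integer gridlines: no z-intercept at any integer in the box.
Finally, fitting integer coefficients to these (and the overall shape) gives p.

x^2 - 3*x*y + y^2 - 3*y*z - 3*z^2 - 3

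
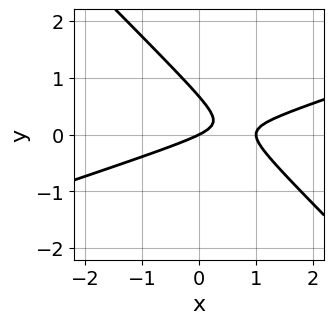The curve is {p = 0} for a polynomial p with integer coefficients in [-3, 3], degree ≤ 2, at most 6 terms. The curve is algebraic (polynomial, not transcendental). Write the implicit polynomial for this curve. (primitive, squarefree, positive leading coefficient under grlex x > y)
(a) deg p = 2. The shape is more complex than any degree-1 curve.
(b) From the visible intercepts: one y-axis crossing is at y = 0; among the integer gridlines, it crosses the x-axis at x ∈ {0, 1}.
(c) Assembling these constraints gives the stated polynomial.

x^2 - 2*x*y - 3*y^2 - x + 2*y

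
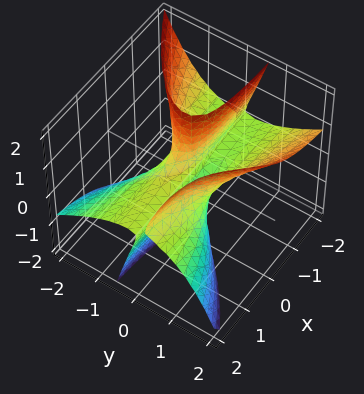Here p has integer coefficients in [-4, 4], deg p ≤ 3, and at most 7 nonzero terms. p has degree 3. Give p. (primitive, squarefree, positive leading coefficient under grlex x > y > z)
1. deg p = 3. No degree-2 surface has this shape.
2. Against the integer gridlines: every point of the z-axis in the box is on the surface; the visible x-axis segment lies entirely on the surface; it meets the y-axis at y = 0 (among the integer gridlines).
3. Putting this together gives p.

3*x*y*z - x*z^2 + 2*y^3 - 2*y^2*z - y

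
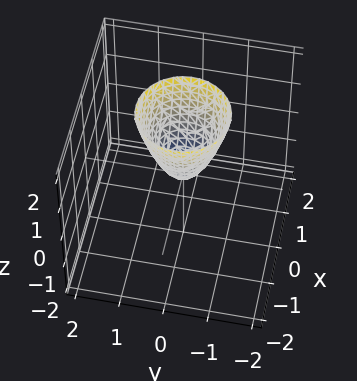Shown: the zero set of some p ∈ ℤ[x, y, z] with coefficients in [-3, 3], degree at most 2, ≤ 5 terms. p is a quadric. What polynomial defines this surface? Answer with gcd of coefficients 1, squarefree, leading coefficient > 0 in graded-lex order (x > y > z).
2*x^2 + 2*y^2 - z

First, degree: a single bowl opening along one axis; a quadric, so deg p = 2.
Next, by symmetry, every cross-section ⟂ z is a circle, so x, y appear only via x² + y².
Then, from the axis intercepts and sections: a circular section at z = 1 has radius between 0 and 1; one x-axis crossing is at x = 0; one z-axis crossing is at z = 0.
Finally, putting this together gives p.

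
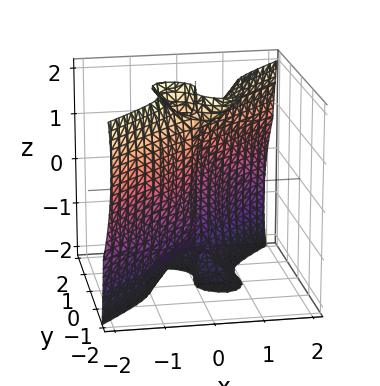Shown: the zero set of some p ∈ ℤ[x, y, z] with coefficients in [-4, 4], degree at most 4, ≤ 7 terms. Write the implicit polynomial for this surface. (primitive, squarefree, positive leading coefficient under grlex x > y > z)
3*x^3 - x*z^2 - 3*y^3 - y^2*z + 2*x

1. deg p = 3.
2. From the visible intercepts: the visible z-axis segment lies entirely on the surface; it meets the x-axis at x = 0 (among the integer gridlines); it meets the y-axis at y = 0 (among the integer gridlines).
3. Assembling these constraints gives the stated polynomial.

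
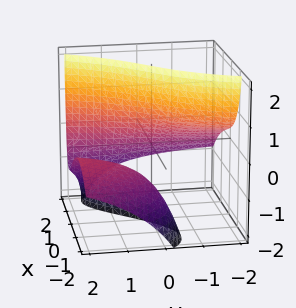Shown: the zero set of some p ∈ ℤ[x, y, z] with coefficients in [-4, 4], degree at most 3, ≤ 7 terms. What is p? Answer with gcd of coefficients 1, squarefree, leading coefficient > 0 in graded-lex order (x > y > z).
x^3 - x*y + 3*x*z - 3*y*z - 2

The degree is 3 — a generic line meets the surface in up to 3 points.
Observable constraints: the surface avoids every integer y-axis point in the box; it misses every integer gridline on the z-axis.
Matching integer coefficients to the picture gives p.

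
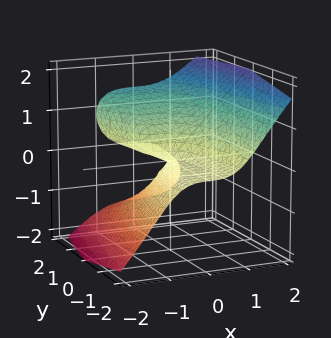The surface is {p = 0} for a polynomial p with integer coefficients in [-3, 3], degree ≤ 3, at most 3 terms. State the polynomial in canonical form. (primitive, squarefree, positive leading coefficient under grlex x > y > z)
x^3 - z^3 + y*z

(a) The degree is 3 — a generic line meets the surface in up to 3 points.
(b) Observable constraints: it meets the x-axis at x = 0 (among the integer gridlines); it meets the z-axis at z = 0 (among the integer gridlines).
(c) These observations pin down the coefficients.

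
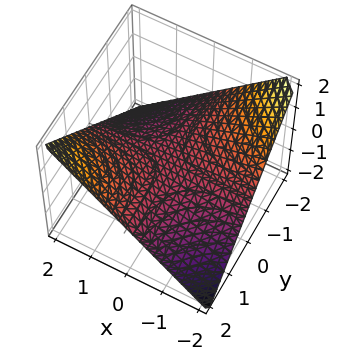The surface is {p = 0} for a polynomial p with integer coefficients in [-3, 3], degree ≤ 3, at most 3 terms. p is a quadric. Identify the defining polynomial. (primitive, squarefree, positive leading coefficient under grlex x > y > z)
(a) deg p = 2.
(b) From the axis intercepts and sections: every point of the y-axis in the box is on the surface; every point of the x-axis in the box is on the surface; it crosses the z-axis at the gridline z = 0.
(c) Matching integer coefficients to the picture gives p.

x*y - 2*z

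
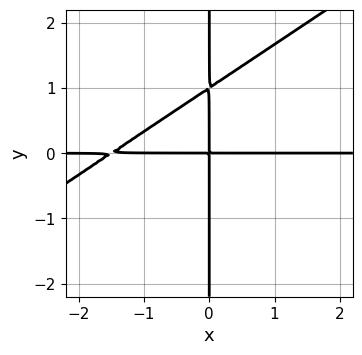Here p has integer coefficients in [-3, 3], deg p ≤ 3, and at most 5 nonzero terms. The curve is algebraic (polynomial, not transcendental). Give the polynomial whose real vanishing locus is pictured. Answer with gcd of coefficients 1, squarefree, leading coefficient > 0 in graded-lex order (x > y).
(a) The degree is 3 — the shape is more complex than any degree-2 curve.
(b) Observable constraints: the visible x-axis segment lies entirely on the curve; the visible y-axis segment lies entirely on the curve.
(c) The integer polynomial consistent with all of this is the stated p.

2*x^2*y - 3*x*y^2 + 3*x*y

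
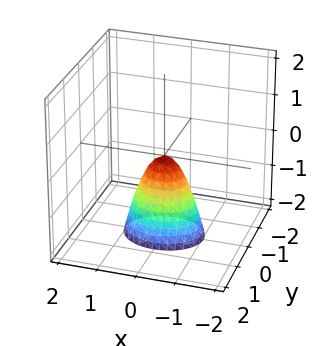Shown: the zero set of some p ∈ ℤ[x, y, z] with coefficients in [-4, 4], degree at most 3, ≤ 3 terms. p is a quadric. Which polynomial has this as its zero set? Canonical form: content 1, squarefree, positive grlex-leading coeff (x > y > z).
2*x^2 + 3*y^2 + z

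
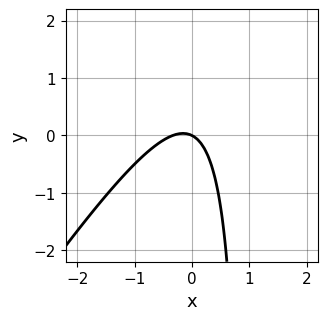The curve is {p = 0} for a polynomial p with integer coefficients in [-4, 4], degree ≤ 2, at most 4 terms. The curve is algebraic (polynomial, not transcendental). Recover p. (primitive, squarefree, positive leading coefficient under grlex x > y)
3*x^2 - 2*x*y + x + 2*y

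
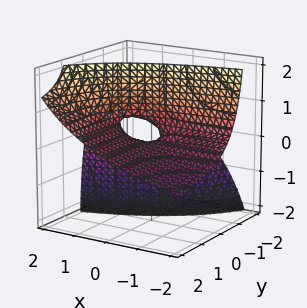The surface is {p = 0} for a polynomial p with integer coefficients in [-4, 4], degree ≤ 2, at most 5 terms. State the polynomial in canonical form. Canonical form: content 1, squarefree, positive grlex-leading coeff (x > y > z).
(a) Degree: the shape is more complex than any degree-1 surface, so deg p = 2.
(b) From the visible intercepts: it meets the z-axis at z = 0 (among the integer gridlines); every point of the x-axis in the box is on the surface; the visible y-axis segment lies entirely on the surface.
(c) Solving for integer coefficients yields p as stated.

x*y + x*z - 2*y*z - z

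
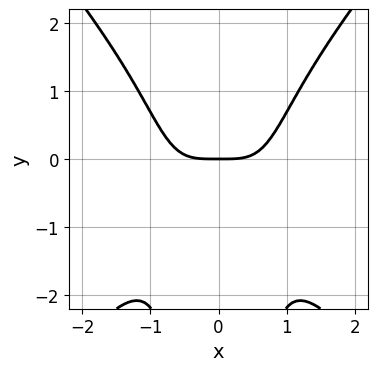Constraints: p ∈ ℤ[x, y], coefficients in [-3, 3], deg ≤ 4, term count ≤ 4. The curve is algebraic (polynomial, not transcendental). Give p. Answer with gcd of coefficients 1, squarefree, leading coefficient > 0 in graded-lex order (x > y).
3*x^4 - 2*x^2*y^2 - 3*y

Degree: a generic line meets the curve in up to 4 points, so deg p = 4.
Symmetries: it's symmetric under x → −x, forcing even powers of x.
From the visible intercepts: it meets the x-axis at x = 0 (among the integer gridlines); it meets the y-axis at y = 0 (among the integer gridlines).
Together with the visible shape, these determine p as stated.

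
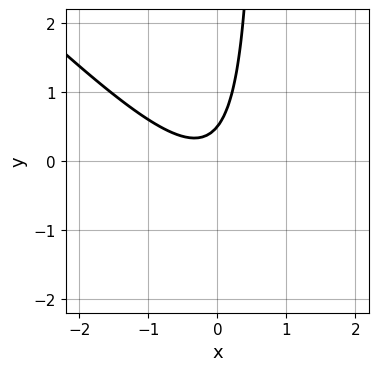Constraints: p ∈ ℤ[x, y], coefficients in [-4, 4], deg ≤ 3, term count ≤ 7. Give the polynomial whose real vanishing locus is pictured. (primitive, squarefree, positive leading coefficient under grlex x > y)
First, the degree is 2 — the shape is more complex than any degree-1 curve.
Next, observable constraints: no x-intercept at any integer in the box.
Finally, together with the visible shape, these determine p as stated.

3*x^2 + 3*x*y + x - 2*y + 1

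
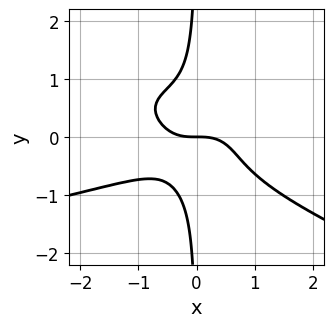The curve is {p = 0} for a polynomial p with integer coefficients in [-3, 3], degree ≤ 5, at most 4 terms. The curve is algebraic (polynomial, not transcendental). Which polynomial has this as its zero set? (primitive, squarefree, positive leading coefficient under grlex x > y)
deg p = 4.
From the axis intercepts and sections: it meets the y-axis at y = 0 (among the integer gridlines); one x-axis crossing is at x = 0.
Putting this together gives p.

x^2*y^2 + 3*x*y^3 + x^3 + y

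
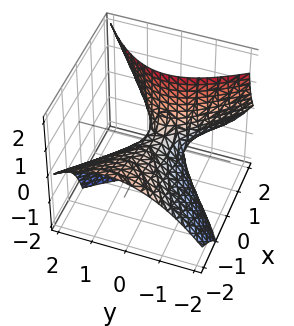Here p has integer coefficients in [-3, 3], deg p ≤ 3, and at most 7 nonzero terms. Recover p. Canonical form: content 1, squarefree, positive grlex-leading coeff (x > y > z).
First, deg p = 2.
Then, from the visible intercepts: it meets the x-axis at x = 0 (among the integer gridlines); it crosses the z-axis at the gridline z = 0; it crosses the y-axis at the gridline y = 0.
Finally, putting this together gives p.

x^2 - x*y + 3*x*z - 2*y^2 - 2*z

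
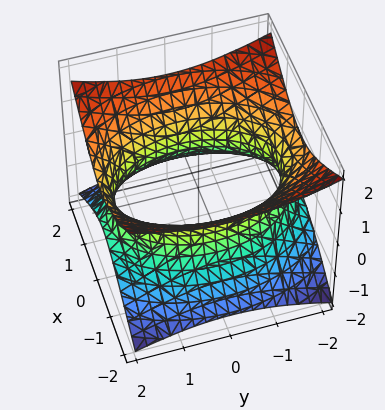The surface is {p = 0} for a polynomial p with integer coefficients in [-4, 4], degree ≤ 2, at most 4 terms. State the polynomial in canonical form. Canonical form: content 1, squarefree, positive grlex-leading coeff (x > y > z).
2*x^2 + y^2 - 3*z^2 - 3

1. The degree is 2 — an hourglass — one-sheet hyperboloid; a quadric.
2. Symmetries: the z ↦ −z reflection is a symmetry, so z appears only in even powers; mirror symmetry x ↦ −x ⇒ only even powers of x; it's symmetric under y → −y, forcing even powers of y.
3. From the axis intercepts and sections: the surface avoids every integer z-axis point in the box.
4. Together with the visible shape, these determine p as stated.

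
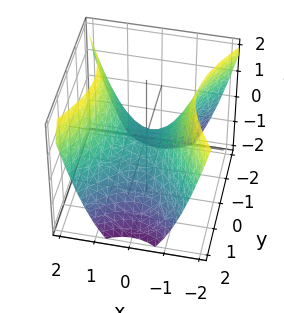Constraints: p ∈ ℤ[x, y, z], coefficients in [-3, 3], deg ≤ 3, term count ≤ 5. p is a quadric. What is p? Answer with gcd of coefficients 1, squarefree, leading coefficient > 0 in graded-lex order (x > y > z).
3*x^2 - 2*y^2 - 3*z

The degree is 2 — a saddle surface; a quadric.
Symmetries: mirror symmetry x ↦ −x ⇒ only even powers of x; it's symmetric under y → −y, forcing even powers of y.
Observable constraints: it meets the y-axis at y = 0 (among the integer gridlines); it meets the z-axis at z = 0 (among the integer gridlines); it crosses the x-axis at the gridline x = 0.
Matching integer coefficients to the picture gives p.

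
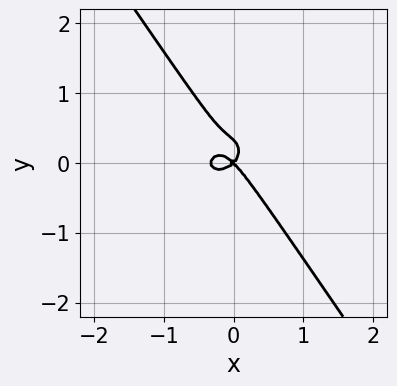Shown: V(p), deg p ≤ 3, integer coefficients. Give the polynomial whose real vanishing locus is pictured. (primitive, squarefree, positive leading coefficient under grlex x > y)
(a) The degree is 3 — a generic line meets the curve in up to 3 points.
(b) Reading off the gridlines: it crosses the y-axis at the gridline y = 0; one x-axis crossing is at x = 0.
(c) Solving for integer coefficients yields p as stated.

3*x^3 + 3*x*y^2 + 3*y^3 + x^2 - y^2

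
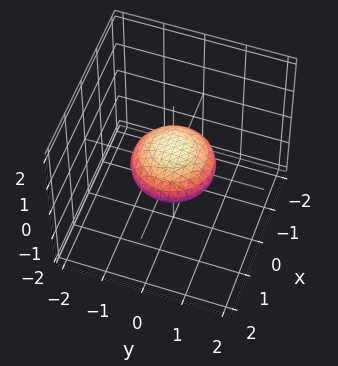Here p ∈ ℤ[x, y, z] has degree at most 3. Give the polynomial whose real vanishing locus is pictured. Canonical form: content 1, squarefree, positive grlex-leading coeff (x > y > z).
x^2 + y^2 + 2*z^2 - 1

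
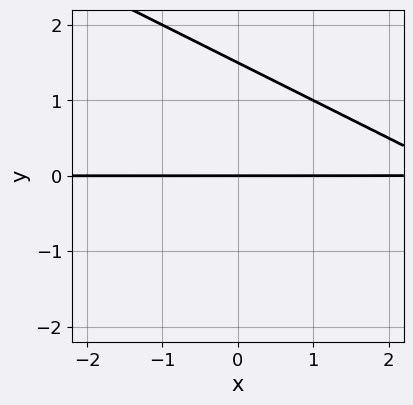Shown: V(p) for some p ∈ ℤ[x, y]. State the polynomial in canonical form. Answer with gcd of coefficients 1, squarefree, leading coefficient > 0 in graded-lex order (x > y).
First, deg p = 2. A generic line meets the curve in up to 2 points.
Then, from the axis intercepts and sections: every point of the x-axis in the box is on the curve; it meets the y-axis at y = 0 (among the integer gridlines).
Finally, matching integer coefficients to the picture gives p.

x*y + 2*y^2 - 3*y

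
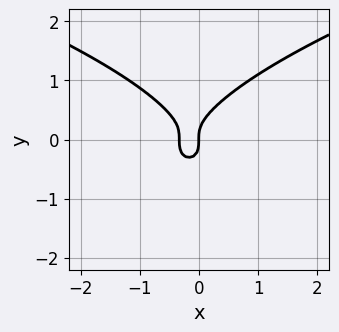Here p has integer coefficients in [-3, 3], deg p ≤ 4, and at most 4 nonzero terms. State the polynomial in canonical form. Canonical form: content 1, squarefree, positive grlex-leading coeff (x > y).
3*y^3 - 3*x^2 - x

1. deg p = 3.
2. Observable constraints: it crosses the y-axis at the gridline y = 0; it crosses the x-axis at the gridline x = 0.
3. Solving for integer coefficients yields p as stated.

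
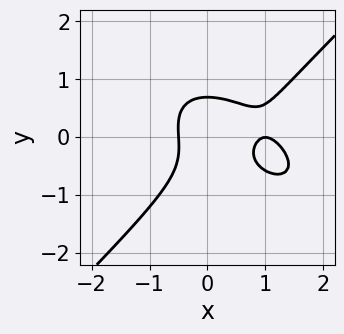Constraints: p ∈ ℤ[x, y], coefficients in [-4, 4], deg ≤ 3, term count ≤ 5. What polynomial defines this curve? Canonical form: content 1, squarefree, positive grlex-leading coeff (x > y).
(a) The degree is 3 — a generic line meets the curve in up to 3 points.
(b) From the axis intercepts and sections: it crosses the x-axis at the gridline x = 1.
(c) These observations pin down the coefficients.

2*x^3 + x^2*y - 3*y^3 - 3*x^2 + 1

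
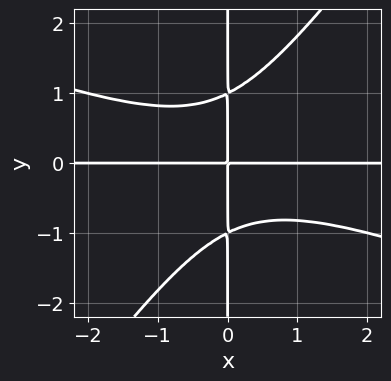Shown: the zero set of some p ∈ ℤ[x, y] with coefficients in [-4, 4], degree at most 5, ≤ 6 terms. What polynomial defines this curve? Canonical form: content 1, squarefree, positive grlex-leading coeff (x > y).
x^3*y + 2*x^2*y^2 - 2*x*y^3 + 2*x*y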